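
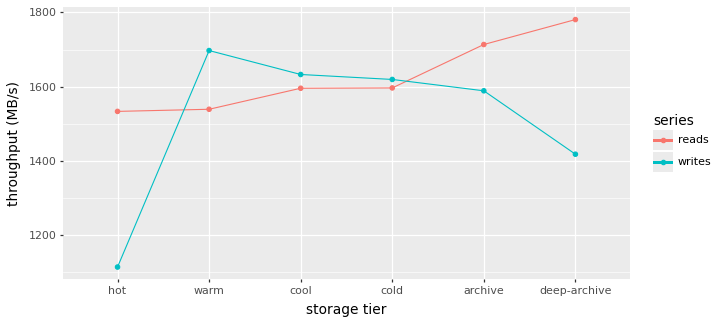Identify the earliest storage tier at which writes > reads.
warm

hot: writes ≈ 1100 vs reads ≈ 1500 (not yet); warm: writes ≈ 1700 vs reads ≈ 1500 (first crossover).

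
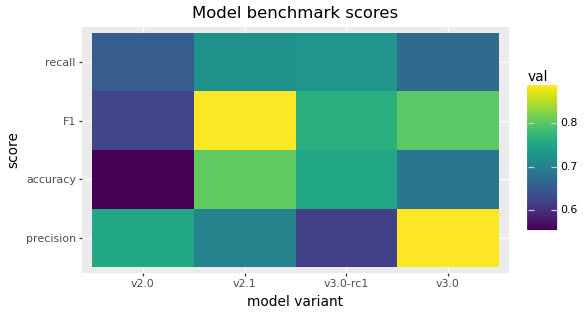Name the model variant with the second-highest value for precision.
v2.0

Top 3 for precision: v3.0 ≈ 0.90, v2.0 ≈ 0.75, v2.1 ≈ 0.70.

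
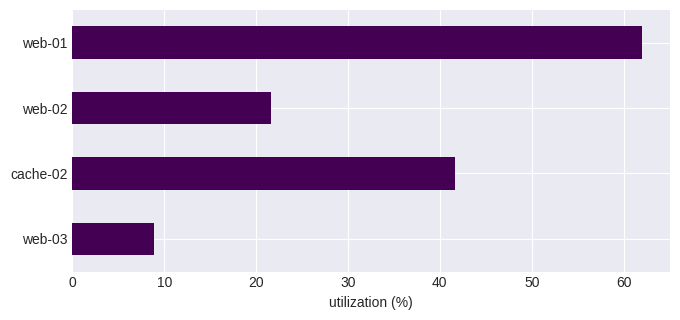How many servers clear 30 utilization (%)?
Above 30: cache-02, web-01.

2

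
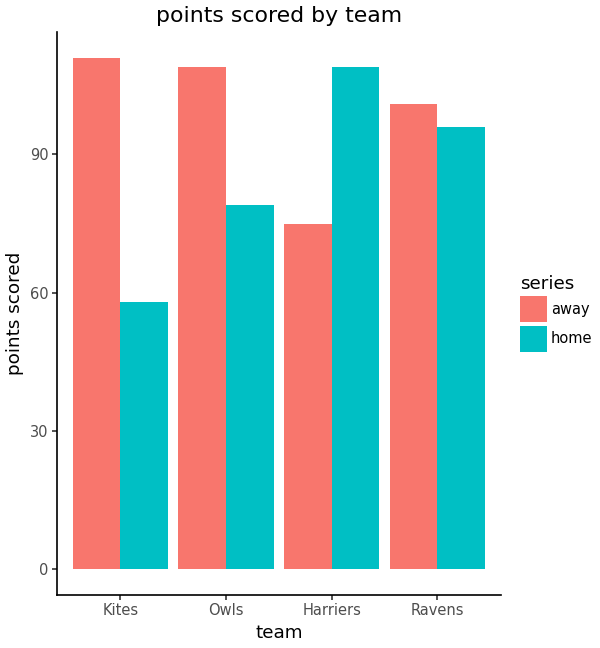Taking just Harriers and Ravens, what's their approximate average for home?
≈ 105

(110 + 100) / 2 ≈ 105.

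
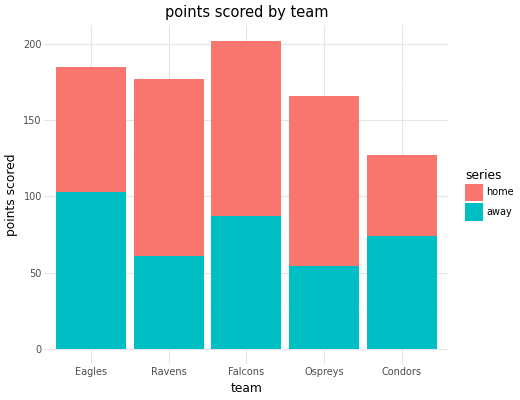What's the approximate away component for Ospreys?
≈ 60

away top ≈ 60, bottom ≈ 0; segment ≈ 60.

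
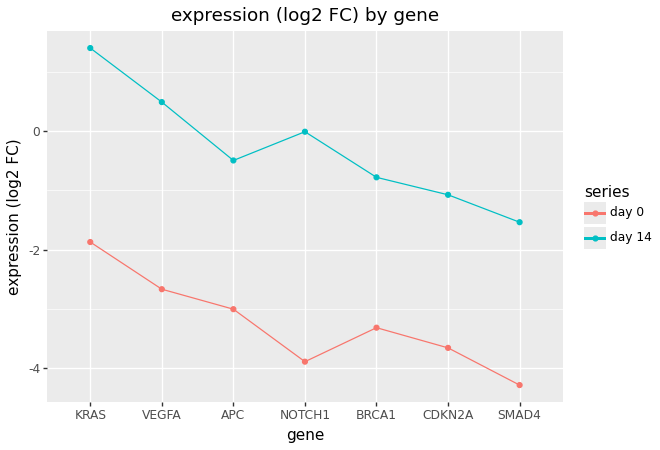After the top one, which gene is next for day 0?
Top 3 for day 0: KRAS ≈ -2.0, VEGFA ≈ -2.5, APC ≈ -3.0.

VEGFA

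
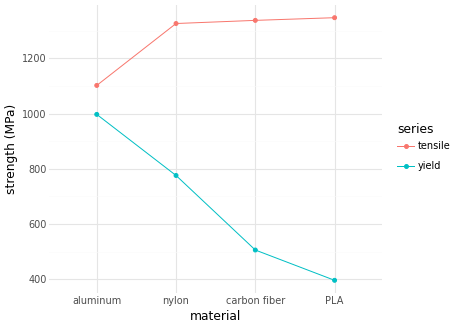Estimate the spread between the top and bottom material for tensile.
Max PLA ≈ 1300, min aluminum ≈ 1100; range ≈ 200.

≈ 200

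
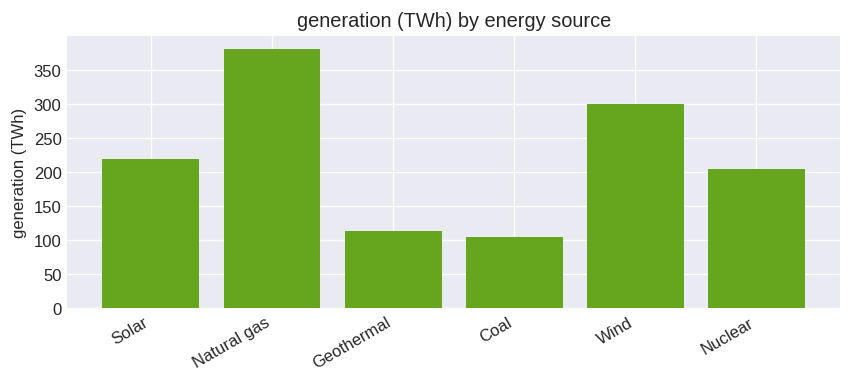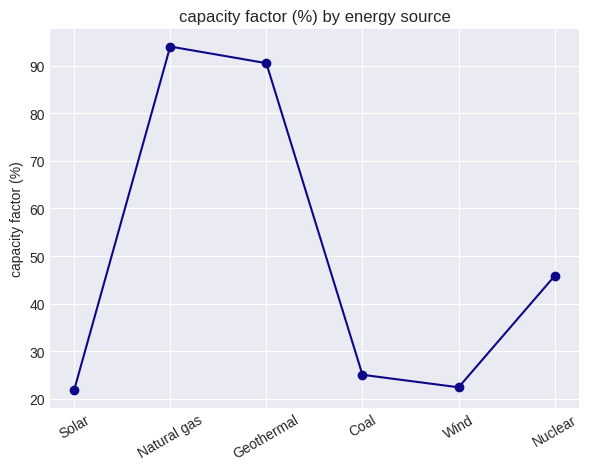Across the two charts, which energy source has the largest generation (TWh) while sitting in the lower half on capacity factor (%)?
Chart 2 median capacity factor (%) ≈ 40; below-median energy sources: Solar, Coal, Wind. Among those, Wind has the highest generation (TWh) (≈ 300).

Wind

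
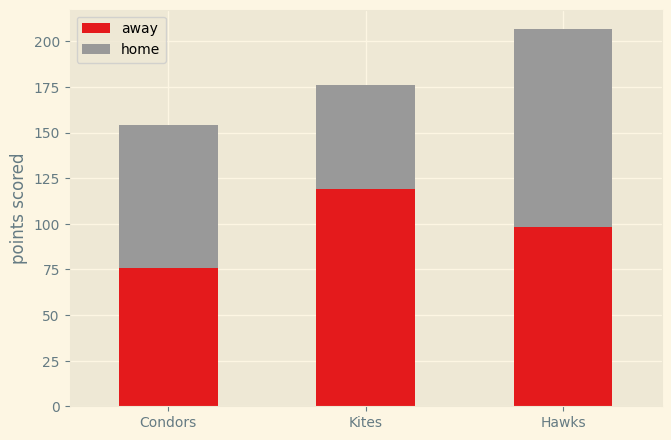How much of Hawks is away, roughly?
away top ≈ 100, bottom ≈ 0; segment ≈ 100.

≈ 100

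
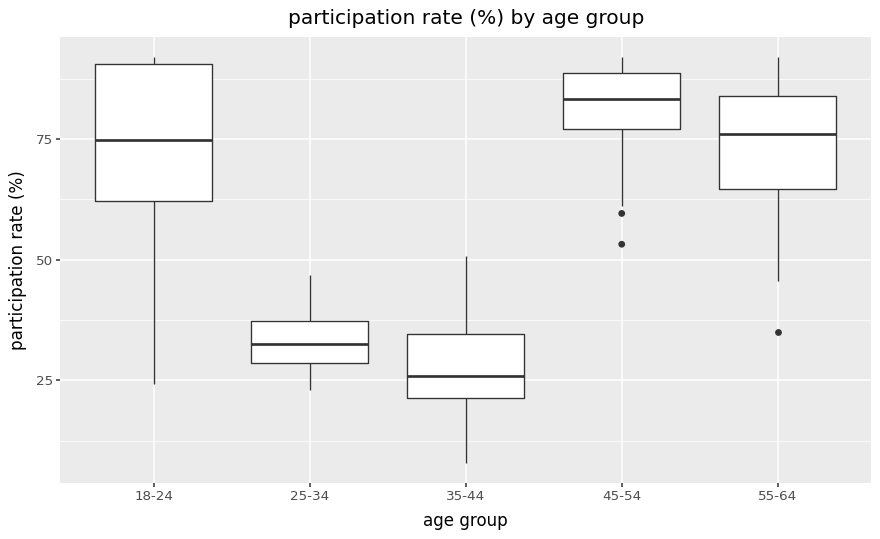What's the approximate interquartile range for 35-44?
Q3 ≈ 35, Q1 ≈ 20; IQR ≈ 15.

≈ 15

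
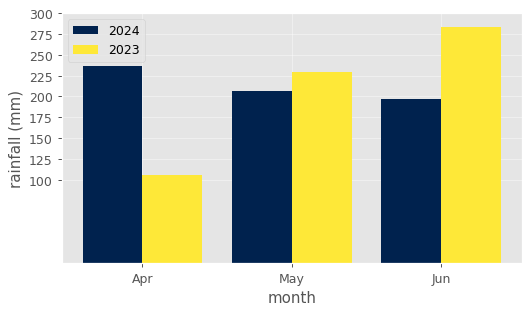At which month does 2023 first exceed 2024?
May

Apr: 2023 ≈ 100 vs 2024 ≈ 225 (not yet); May: 2023 ≈ 225 vs 2024 ≈ 200 (first crossover).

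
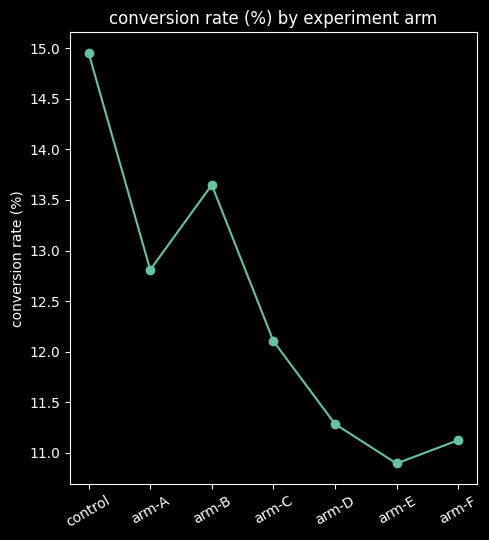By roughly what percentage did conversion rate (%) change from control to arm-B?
control ≈ 15.0, arm-B ≈ 13.5; (13.5 − 15.0) / 15.0 ≈ -10%.

≈ -10%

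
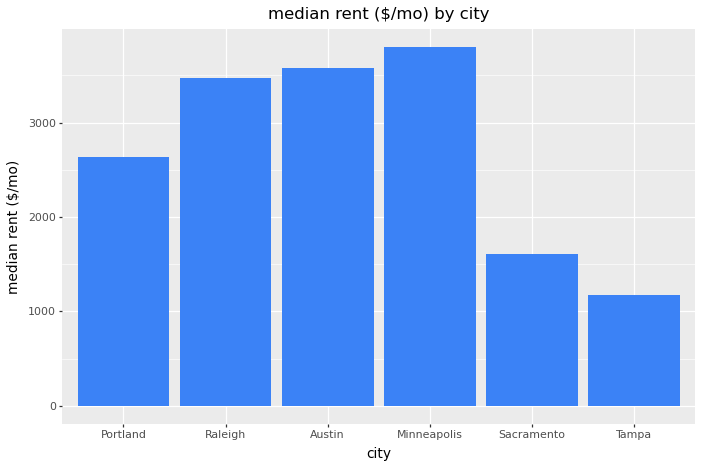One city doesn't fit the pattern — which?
Tampa ≈ 1000; the rest sit between ≈ 1500 and ≈ 4000.

Tampa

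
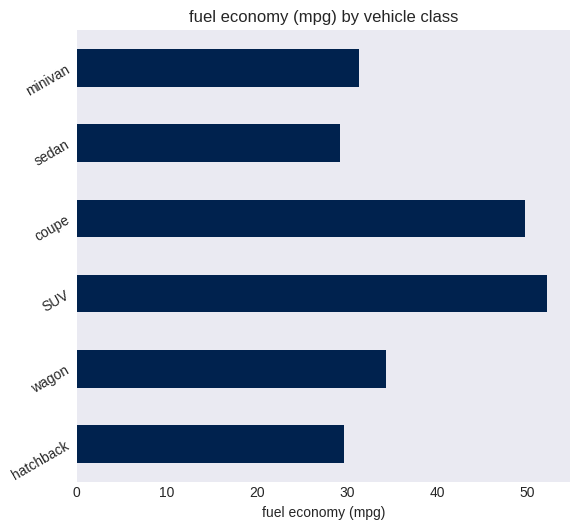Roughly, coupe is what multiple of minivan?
≈ 1.67×

coupe ≈ 50, minivan ≈ 30; 50/30 ≈ 1.67.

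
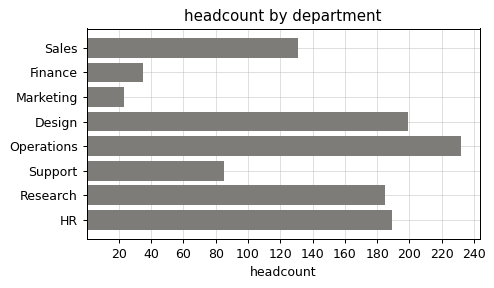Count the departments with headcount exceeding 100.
5

Above 100: Sales, Design, Operations, Research, HR.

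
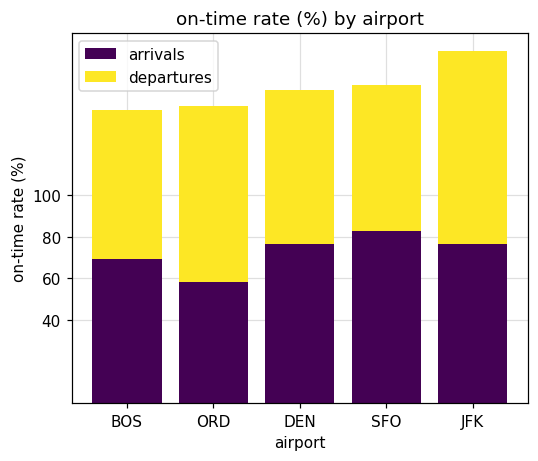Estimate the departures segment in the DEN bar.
departures top ≈ 160, bottom ≈ 80; segment ≈ 80.

≈ 80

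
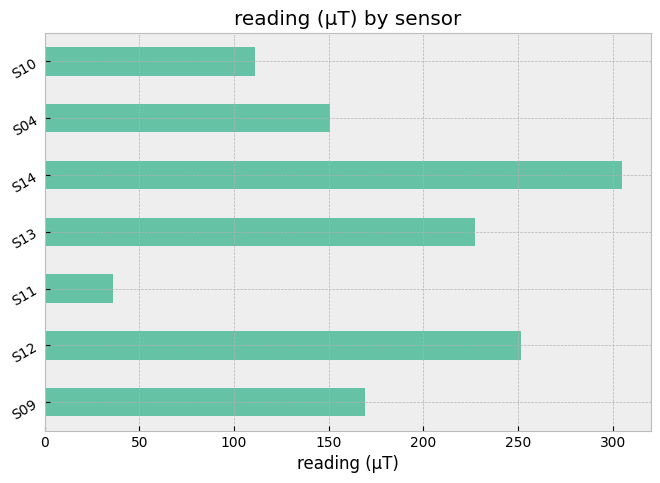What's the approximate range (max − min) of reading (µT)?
≈ 250

Max S14 ≈ 300, min S11 ≈ 50; range ≈ 250.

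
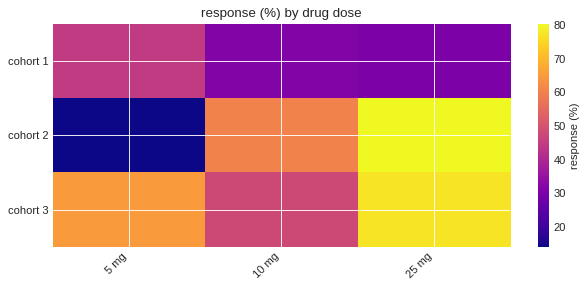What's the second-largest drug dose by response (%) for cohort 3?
Top 3 for cohort 3: 25 mg ≈ 80, 5 mg ≈ 70, 10 mg ≈ 50.

5 mg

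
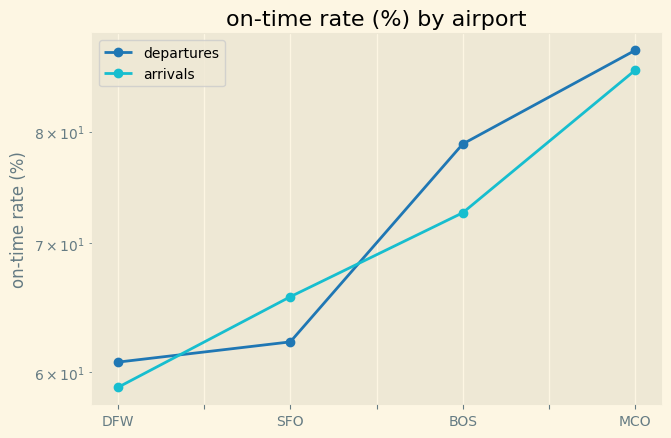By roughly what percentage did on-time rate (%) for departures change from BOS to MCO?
≈ +12.5%

BOS ≈ 80, MCO ≈ 90; (90 − 80) / 80 ≈ +12.5%.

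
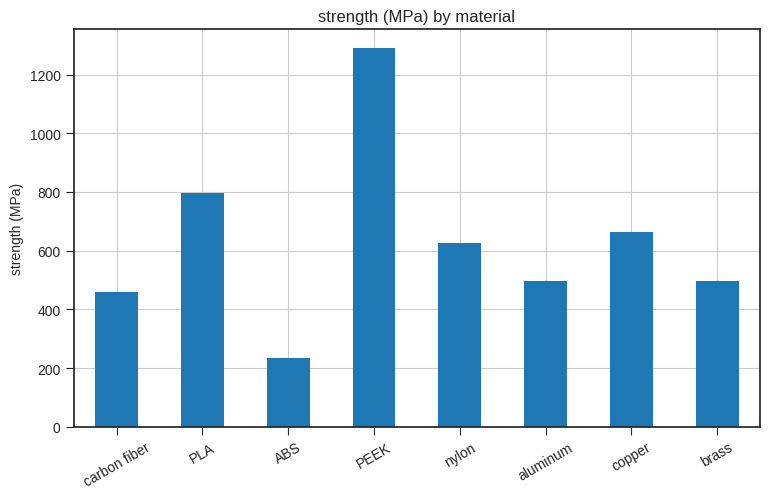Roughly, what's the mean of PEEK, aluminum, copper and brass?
(1200 + 400 + 600 + 400) / 4 ≈ 650.

≈ 650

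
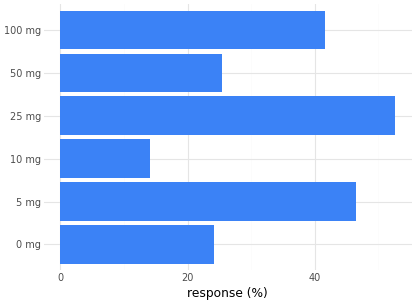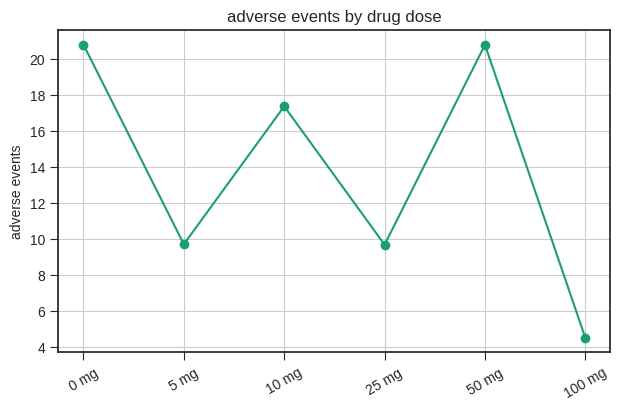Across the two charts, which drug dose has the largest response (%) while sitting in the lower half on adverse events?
Chart 2 median adverse events ≈ 14; below-median drug doses: 5 mg, 25 mg, 100 mg. Among those, 25 mg has the highest response (%) (≈ 55).

25 mg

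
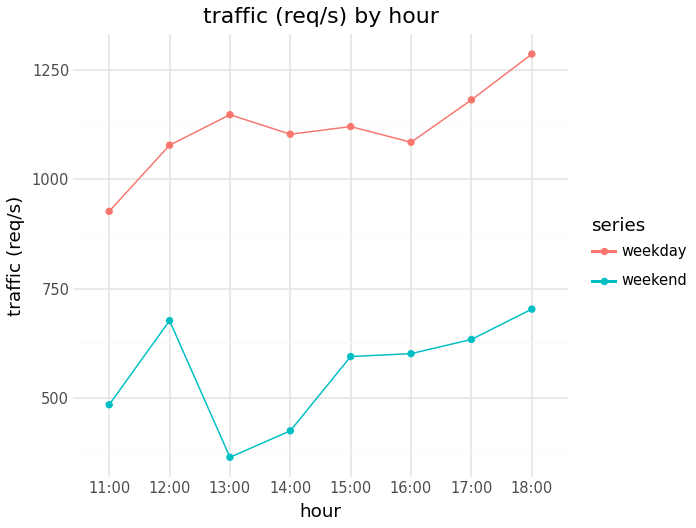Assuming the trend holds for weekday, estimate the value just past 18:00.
≈ 1400

Last three: 1100, 1200, 1300 → slope ≈ 100/step → next ≈ 1400.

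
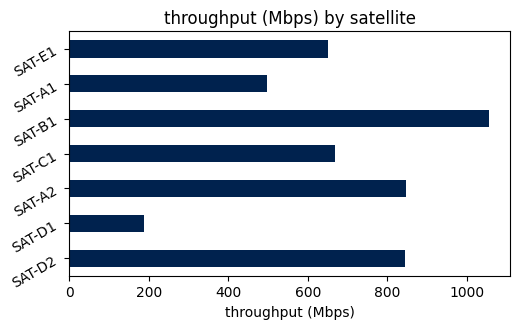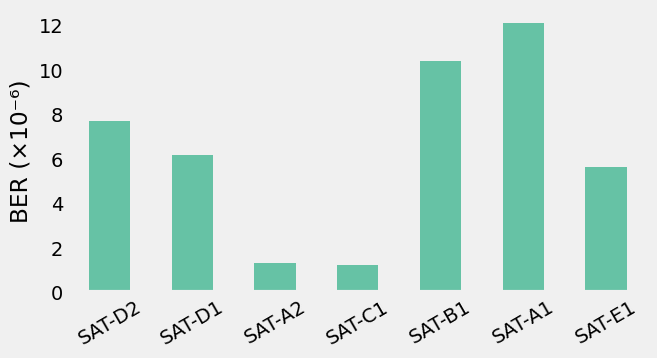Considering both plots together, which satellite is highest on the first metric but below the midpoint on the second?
Chart 2 median BER (×10⁻⁶) ≈ 6; below-median satellites: SAT-A2, SAT-C1, SAT-E1. Among those, SAT-A2 has the highest throughput (Mbps) (≈ 800).

SAT-A2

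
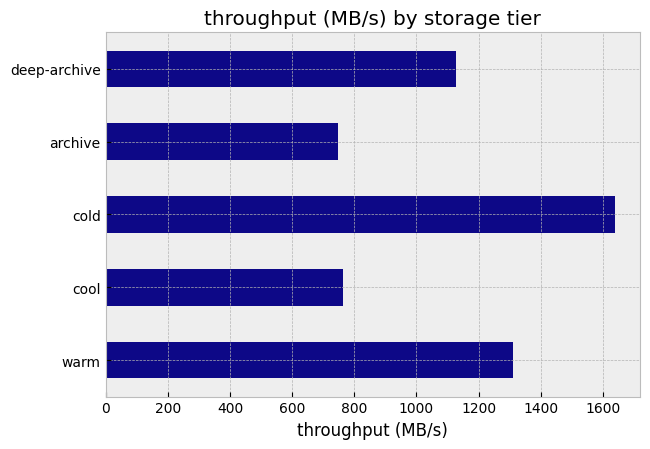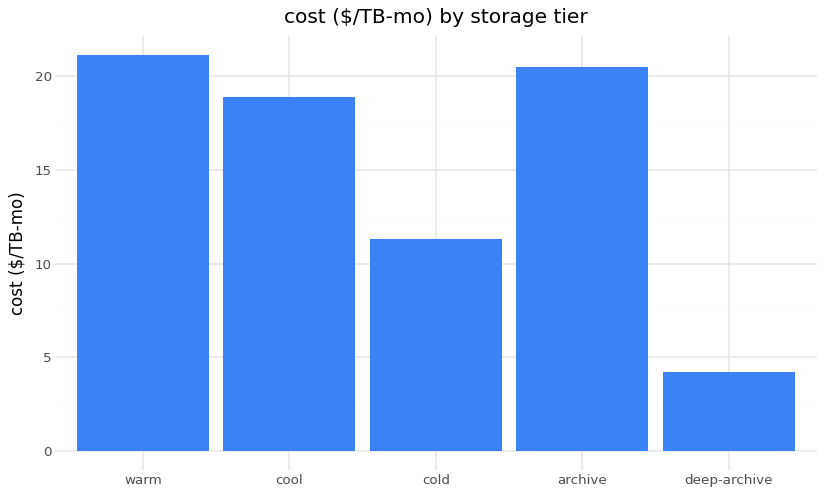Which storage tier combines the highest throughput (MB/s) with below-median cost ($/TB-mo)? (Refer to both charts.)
Chart 2 median cost ($/TB-mo) ≈ 18; below-median storage tiers: cold, deep-archive. Among those, cold has the highest throughput (MB/s) (≈ 1600).

cold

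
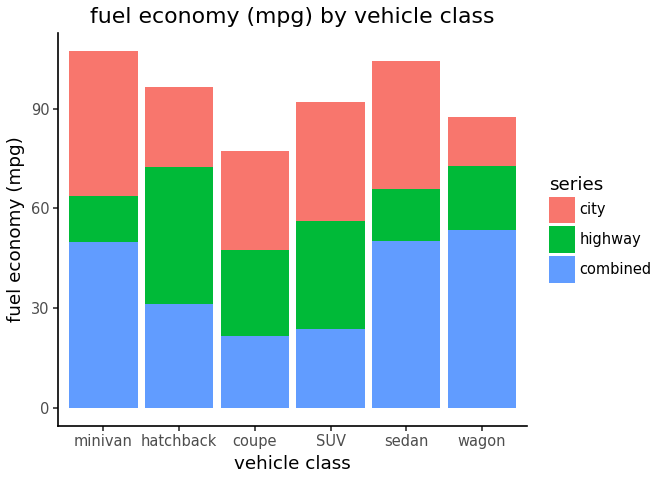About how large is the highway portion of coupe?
≈ 30

highway top ≈ 50, bottom ≈ 20; segment ≈ 30.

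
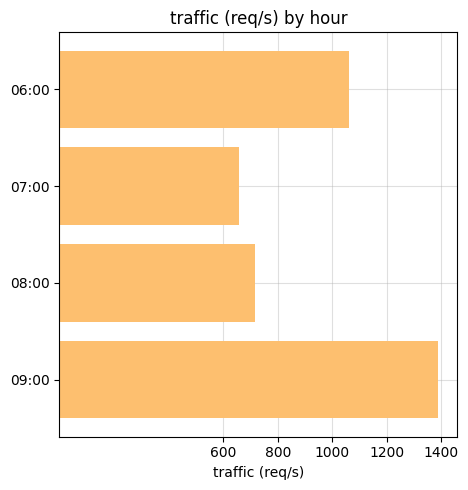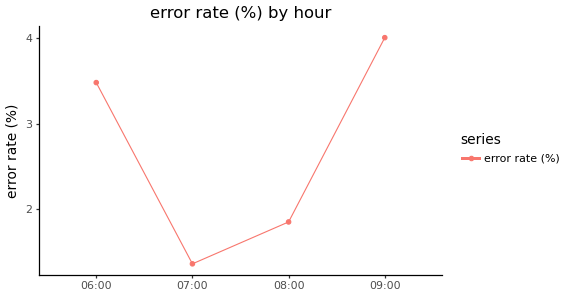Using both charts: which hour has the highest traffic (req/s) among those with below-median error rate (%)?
08:00

Chart 2 median error rate (%) ≈ 2.5; below-median hours: 07:00, 08:00. Among those, 08:00 has the highest traffic (req/s) (≈ 800).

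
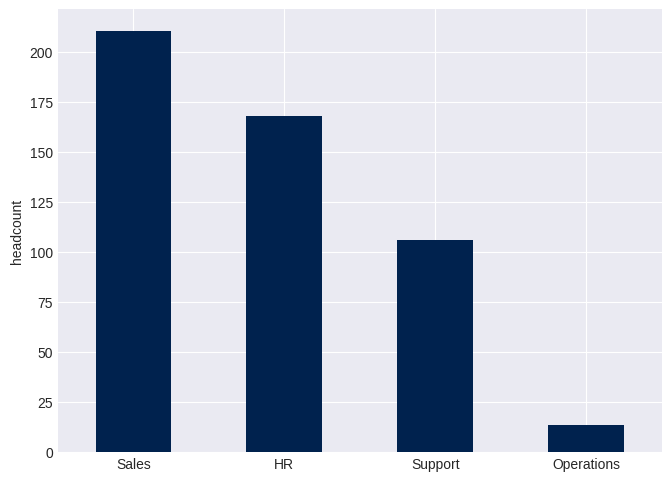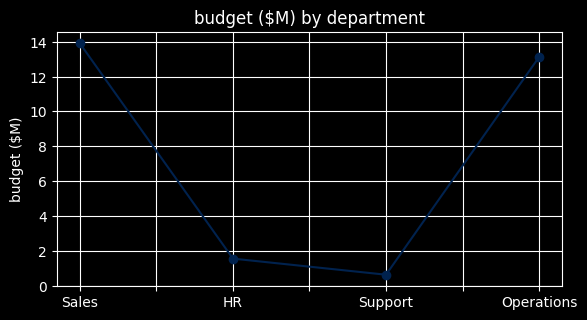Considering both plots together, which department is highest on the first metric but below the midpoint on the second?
Chart 2 median budget ($M) ≈ 8; below-median departments: HR, Support. Among those, HR has the highest headcount (≈ 160).

HR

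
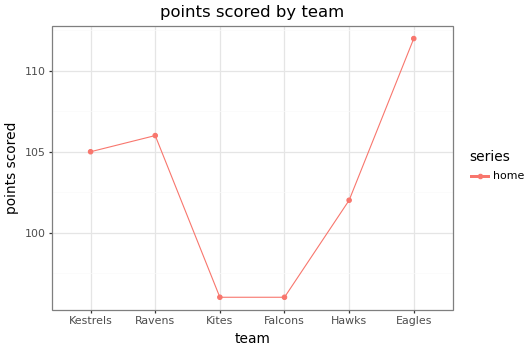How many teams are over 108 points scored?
Above 108: Eagles.

1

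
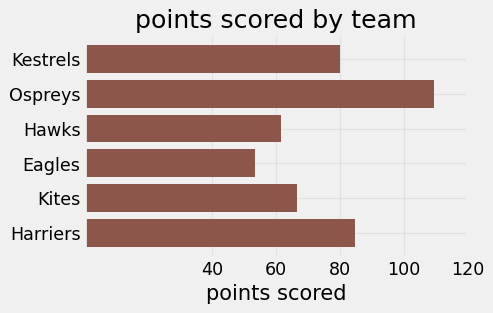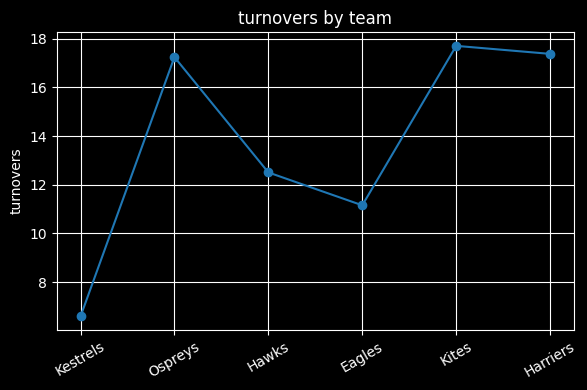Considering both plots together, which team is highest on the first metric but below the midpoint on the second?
Kestrels

Chart 2 median turnovers ≈ 14; below-median teams: Kestrels, Hawks, Eagles. Among those, Kestrels has the highest points scored (≈ 80).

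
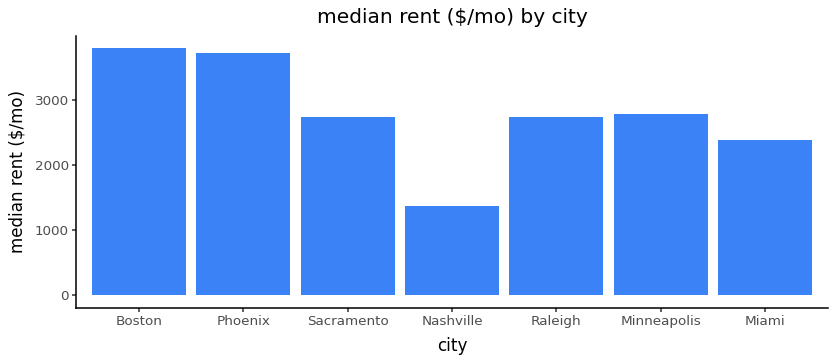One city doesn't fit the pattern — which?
Nashville ≈ 1500; the rest sit between ≈ 2500 and ≈ 4000.

Nashville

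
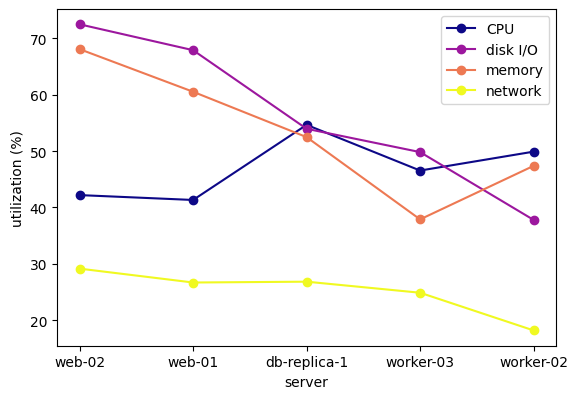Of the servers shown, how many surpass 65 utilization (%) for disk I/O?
Above 65: web-02, web-01.

2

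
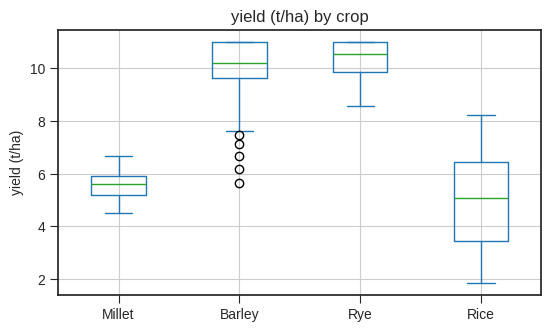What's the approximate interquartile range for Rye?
≈ 1.0

Q3 ≈ 11.0, Q1 ≈ 10.0; IQR ≈ 1.0.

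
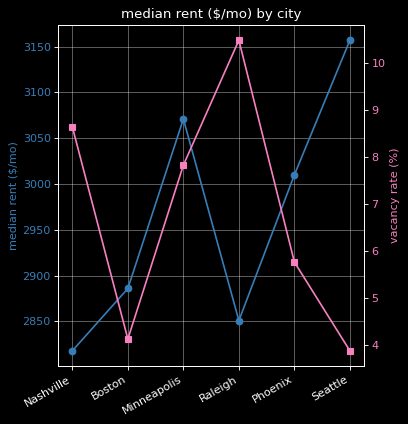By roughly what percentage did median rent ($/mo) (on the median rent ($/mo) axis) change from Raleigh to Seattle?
≈ +10.5%

Raleigh ≈ 2850, Seattle ≈ 3150; (3150 − 2850) / 2850 ≈ +10.5%.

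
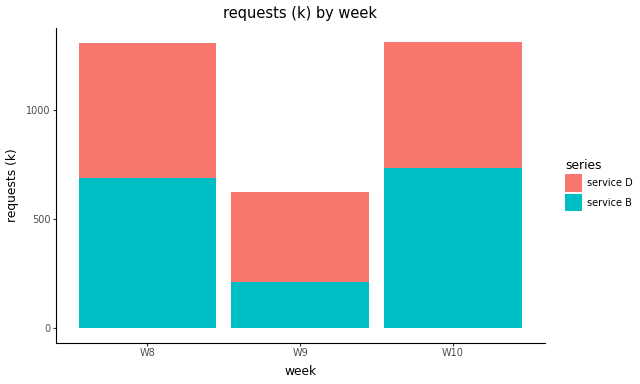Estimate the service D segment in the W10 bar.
≈ 600

service D top ≈ 1400, bottom ≈ 800; segment ≈ 600.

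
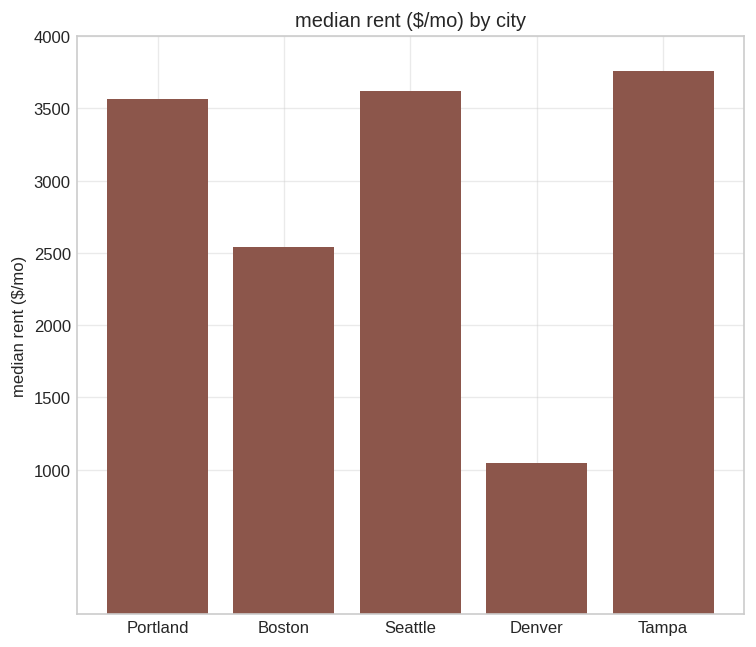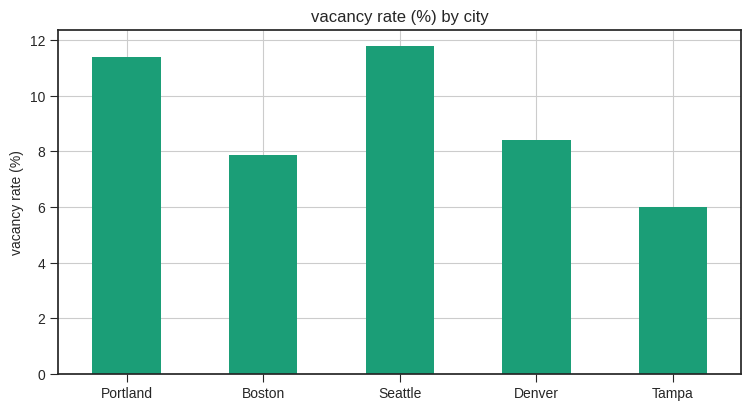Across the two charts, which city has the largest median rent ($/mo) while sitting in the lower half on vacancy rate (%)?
Chart 2 median vacancy rate (%) ≈ 8; below-median cities: Boston, Tampa. Among those, Tampa has the highest median rent ($/mo) (≈ 4000).

Tampa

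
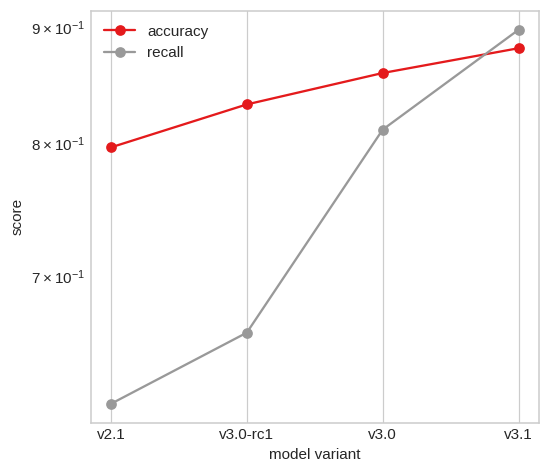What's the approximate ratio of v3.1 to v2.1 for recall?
≈ 1.5×

v3.1 ≈ 0.90, v2.1 ≈ 0.60; 0.90/0.60 ≈ 1.5.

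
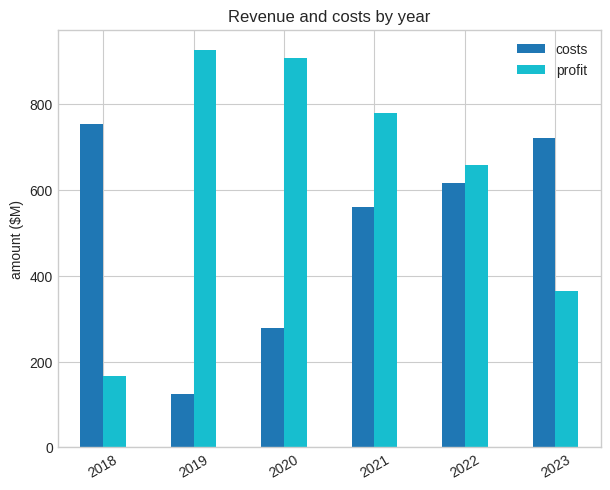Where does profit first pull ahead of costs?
2019

2018: profit ≈ 200 vs costs ≈ 800 (not yet); 2019: profit ≈ 900 vs costs ≈ 100 (first crossover).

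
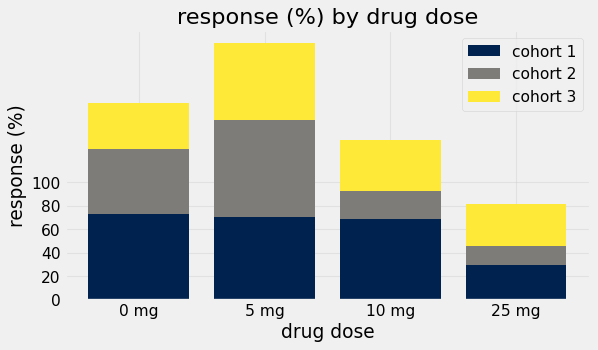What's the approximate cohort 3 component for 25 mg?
≈ 40

cohort 3 top ≈ 80, bottom ≈ 40; segment ≈ 40.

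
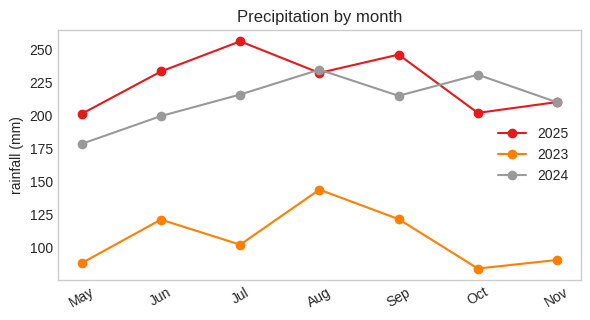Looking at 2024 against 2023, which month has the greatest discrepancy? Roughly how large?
Oct: 2024 ≈ 240, 2023 ≈ 80 → gap ≈ 160. Next-largest (Nov) is only ≈ 100.

Oct, ≈ 160 mm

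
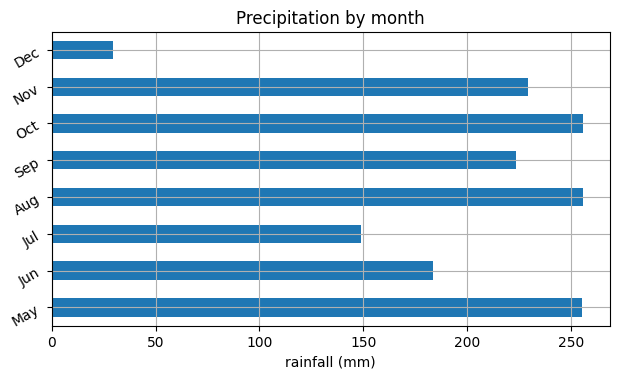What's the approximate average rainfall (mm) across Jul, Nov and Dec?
(150 + 225 + 25) / 3 ≈ 133.

≈ 133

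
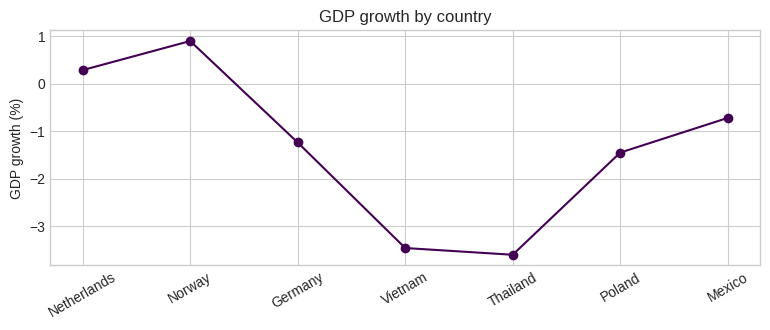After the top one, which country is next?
Netherlands

Top 3: Norway ≈ 1.0, Netherlands ≈ 0.5, Mexico ≈ -0.5.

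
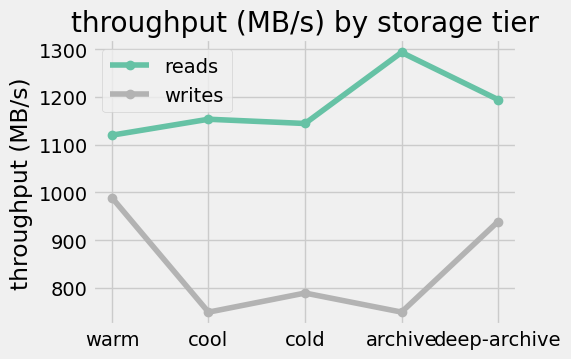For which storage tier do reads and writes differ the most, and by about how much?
archive: reads ≈ 1300, writes ≈ 750 → gap ≈ 550. Next-largest (cool) is only ≈ 400.

archive, ≈ 550 MB/s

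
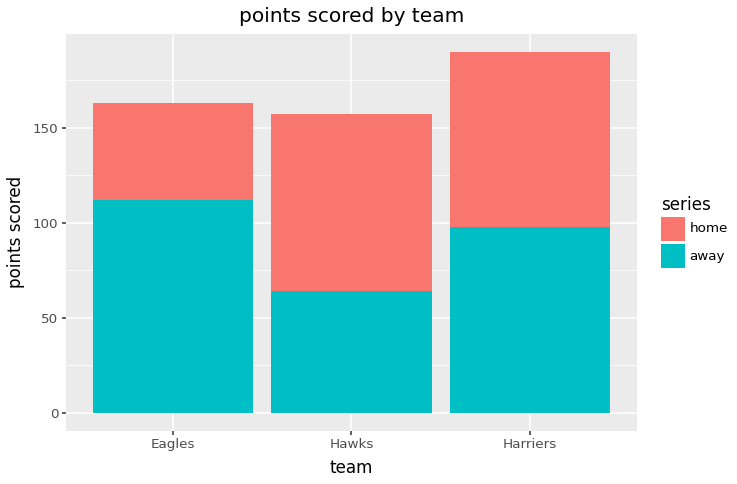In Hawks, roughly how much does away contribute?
≈ 60

away top ≈ 60, bottom ≈ 0; segment ≈ 60.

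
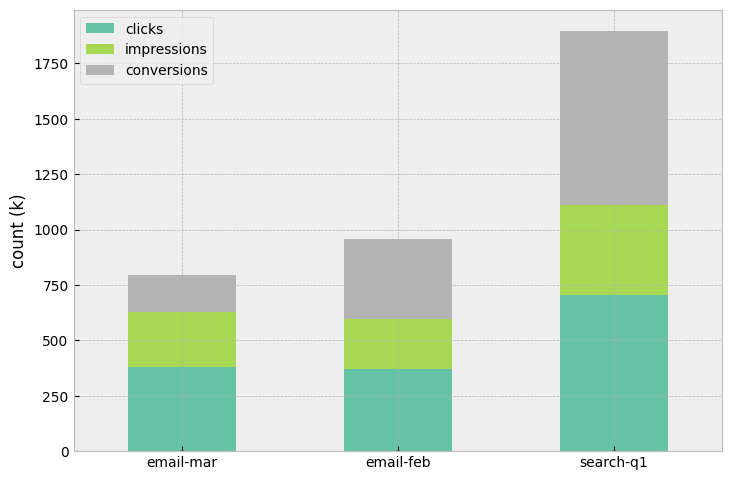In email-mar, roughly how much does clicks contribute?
clicks top ≈ 400, bottom ≈ 0; segment ≈ 400.

≈ 400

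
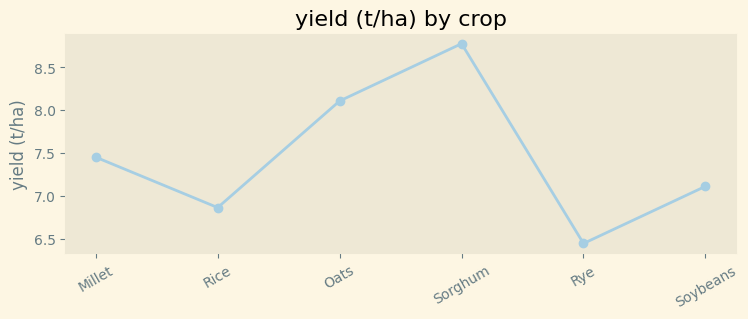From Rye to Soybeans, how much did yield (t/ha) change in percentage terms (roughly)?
≈ +12.5%

Rye ≈ 6.4, Soybeans ≈ 7.2; (7.2 − 6.4) / 6.4 ≈ +12.5%.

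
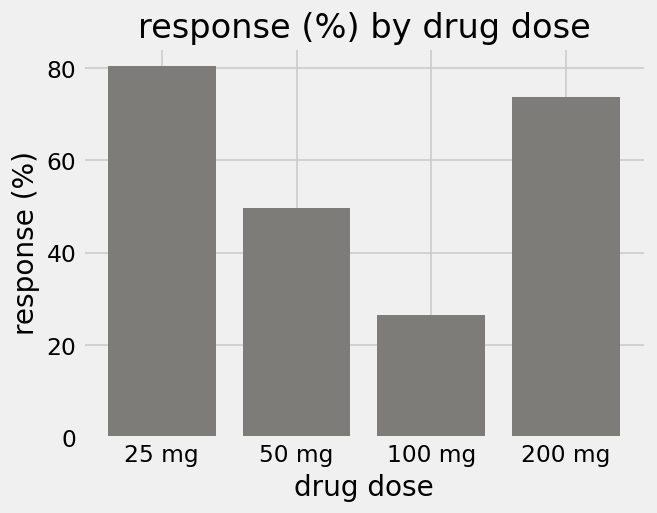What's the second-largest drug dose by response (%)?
Top 3: 25 mg ≈ 80, 200 mg ≈ 70, 50 mg ≈ 50.

200 mg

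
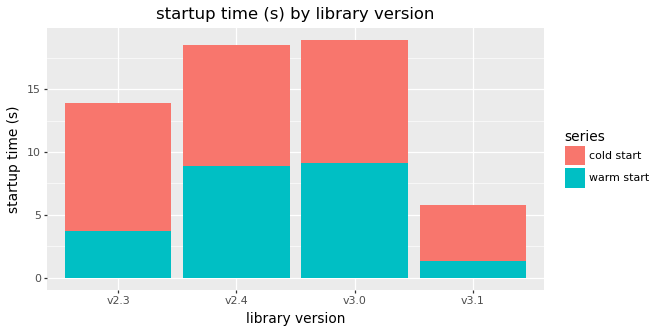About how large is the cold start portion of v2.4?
cold start top ≈ 18, bottom ≈ 8; segment ≈ 10.

≈ 10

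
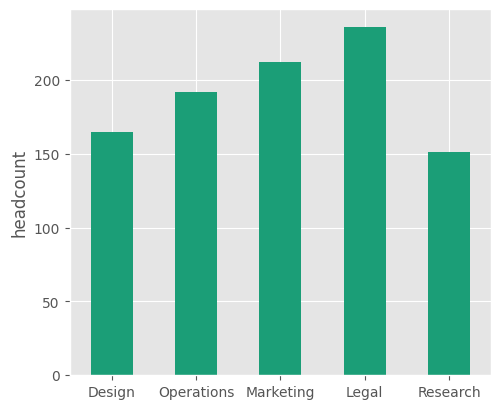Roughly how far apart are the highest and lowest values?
Max Legal ≈ 240, min Research ≈ 160; range ≈ 80.

≈ 80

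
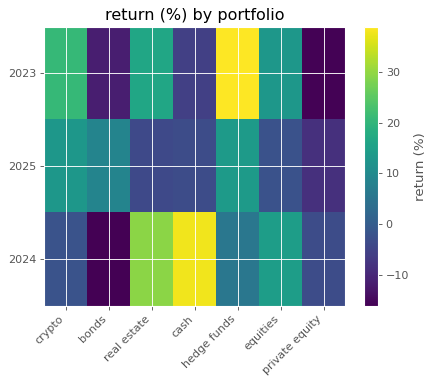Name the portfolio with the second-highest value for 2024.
Top 3 for 2024: cash ≈ 40, real estate ≈ 30, equities ≈ 15.

real estate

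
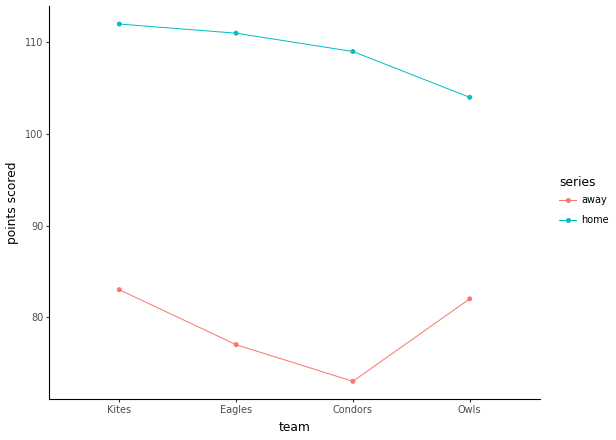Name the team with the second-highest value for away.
Top 3 for away: Kites ≈ 85, Owls ≈ 80, Eagles ≈ 75.

Owls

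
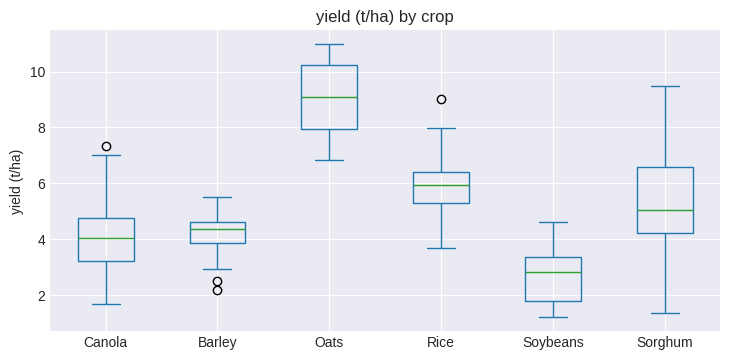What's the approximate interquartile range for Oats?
Q3 ≈ 10, Q1 ≈ 8; IQR ≈ 2.

≈ 2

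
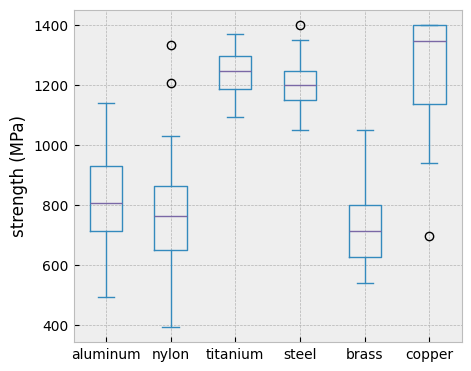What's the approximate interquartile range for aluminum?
≈ 250

Q3 ≈ 950, Q1 ≈ 700; IQR ≈ 250.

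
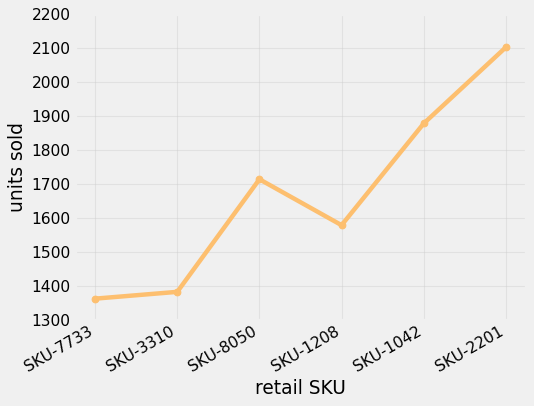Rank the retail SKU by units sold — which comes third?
Top 4: SKU-2201 ≈ 2100, SKU-1042 ≈ 1900, SKU-8050 ≈ 1700, SKU-1208 ≈ 1600.

SKU-8050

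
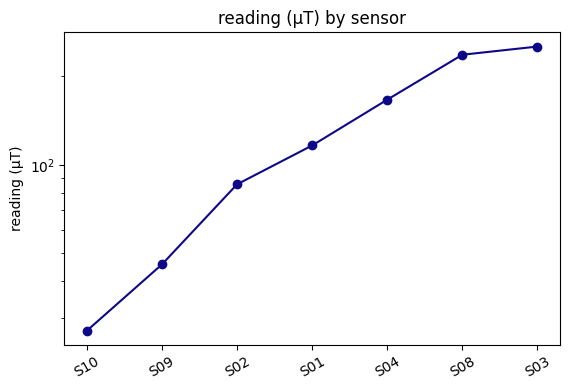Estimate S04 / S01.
≈ 1.33×

S04 ≈ 160, S01 ≈ 120; 160/120 ≈ 1.33.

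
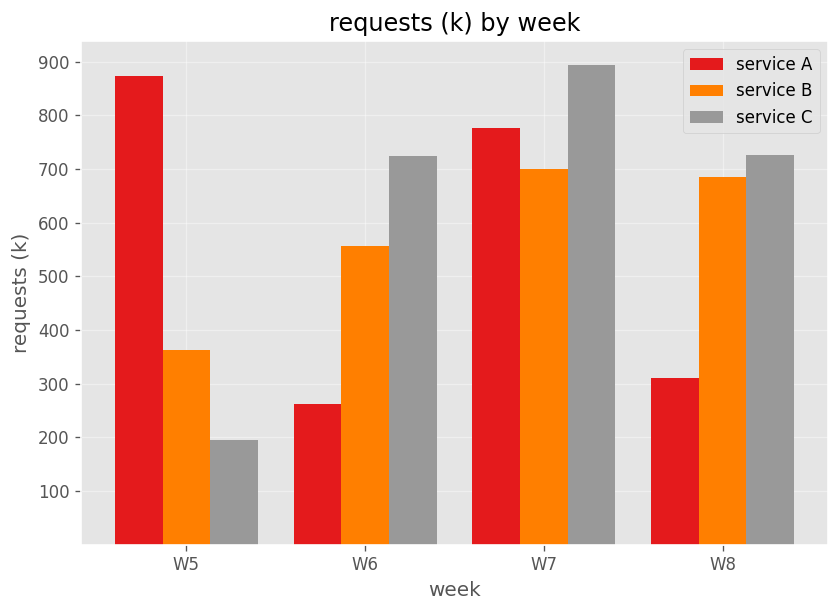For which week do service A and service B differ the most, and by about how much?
W5: service A ≈ 900, service B ≈ 400 → gap ≈ 500. Next-largest (W8) is only ≈ 400.

W5, ≈ 500 k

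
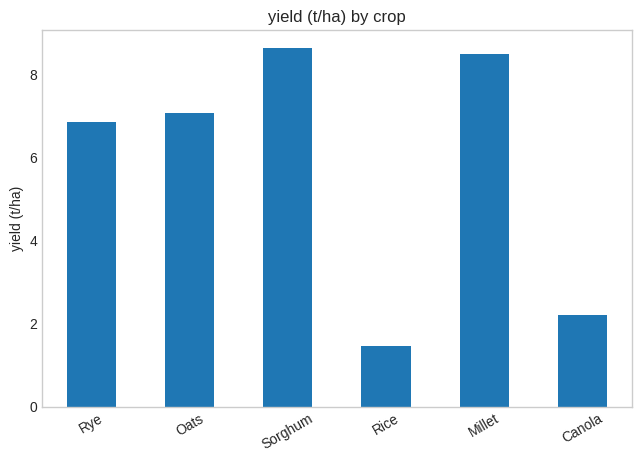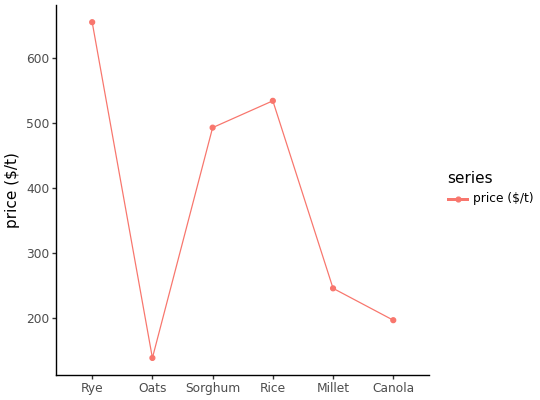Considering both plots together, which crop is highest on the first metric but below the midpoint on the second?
Chart 2 median price ($/t) ≈ 400; below-median crops: Oats, Millet, Canola. Among those, Millet has the highest yield (t/ha) (≈ 9).

Millet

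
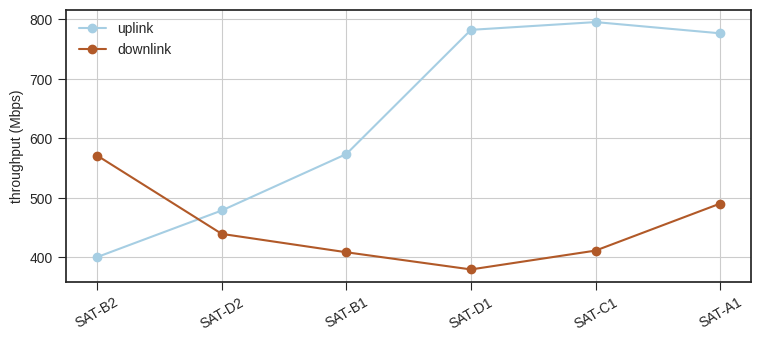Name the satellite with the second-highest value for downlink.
SAT-A1

Top 3 for downlink: SAT-B2 ≈ 550, SAT-A1 ≈ 500, SAT-D2 ≈ 450.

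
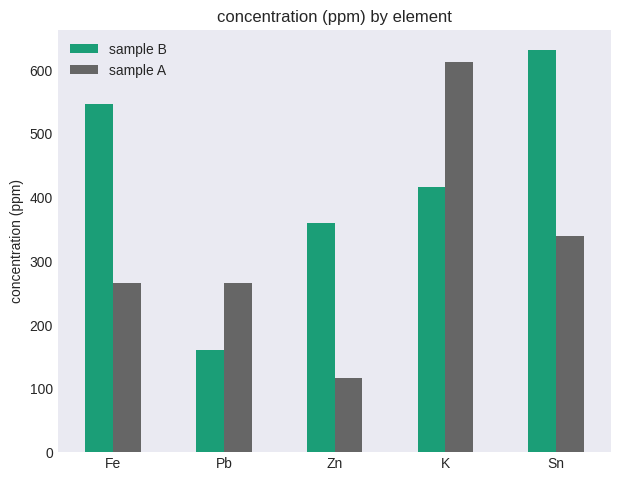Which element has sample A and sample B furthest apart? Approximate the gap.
Sn, ≈ 300 ppm

Sn: sample A ≈ 300, sample B ≈ 600 → gap ≈ 300. Next-largest (Fe) is only ≈ 200.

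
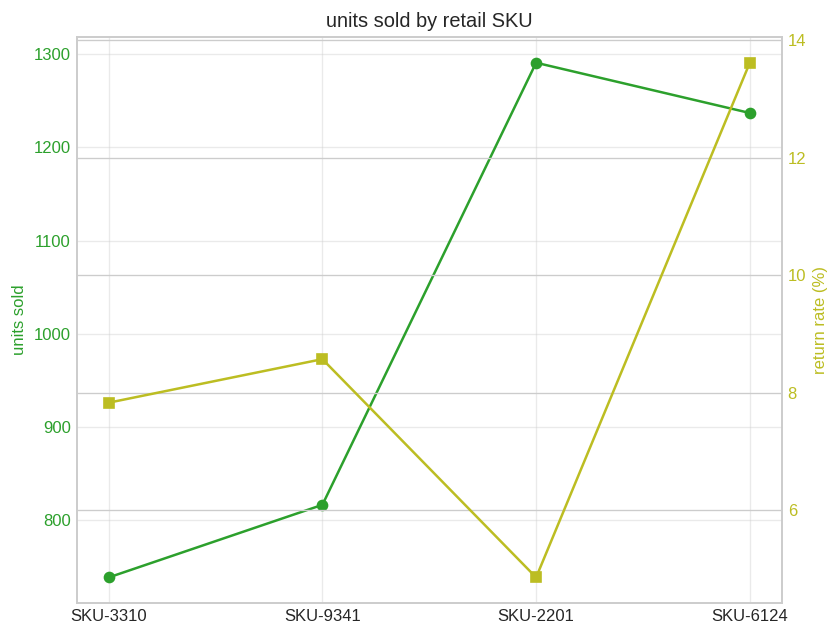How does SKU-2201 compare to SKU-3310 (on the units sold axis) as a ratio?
≈ 1.73×

SKU-2201 ≈ 1300, SKU-3310 ≈ 750; 1300/750 ≈ 1.73.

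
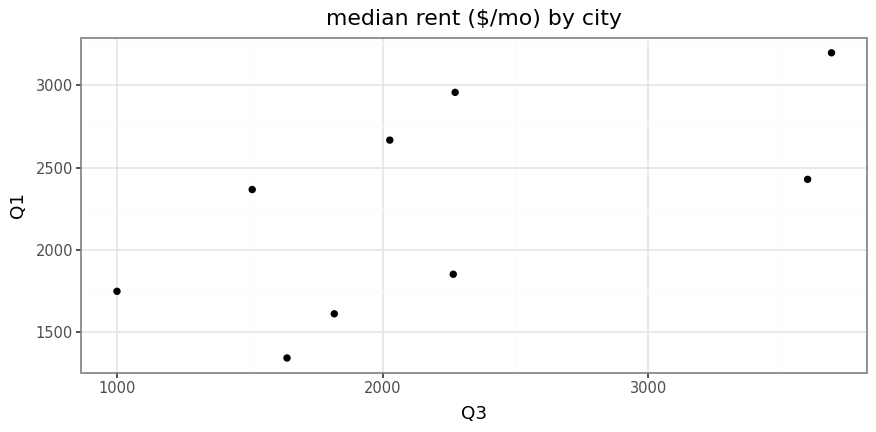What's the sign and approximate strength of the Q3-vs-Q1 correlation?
positive, moderate

Points are positively correlated; moderate (|r| ≈ 0.6).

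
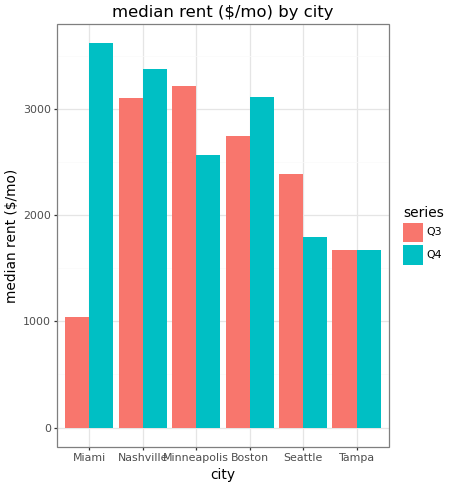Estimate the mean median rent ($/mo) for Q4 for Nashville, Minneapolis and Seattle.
≈ 2667

(3500 + 2500 + 2000) / 3 ≈ 2667.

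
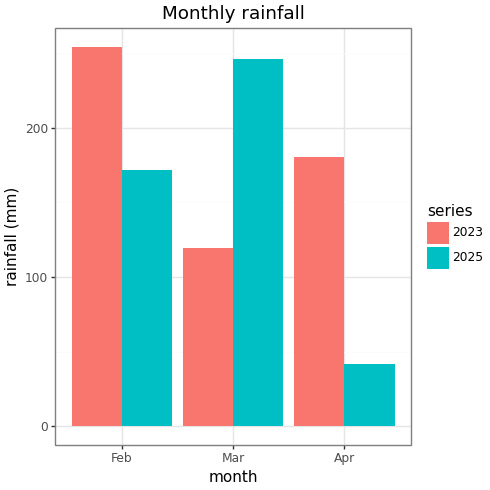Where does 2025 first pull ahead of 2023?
Feb: 2025 ≈ 175 vs 2023 ≈ 250 (not yet); Mar: 2025 ≈ 250 vs 2023 ≈ 125 (first crossover).

Mar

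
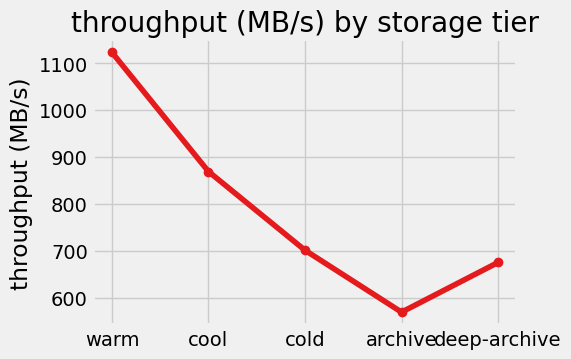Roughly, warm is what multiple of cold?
≈ 1.57×

warm ≈ 1100, cold ≈ 700; 1100/700 ≈ 1.57.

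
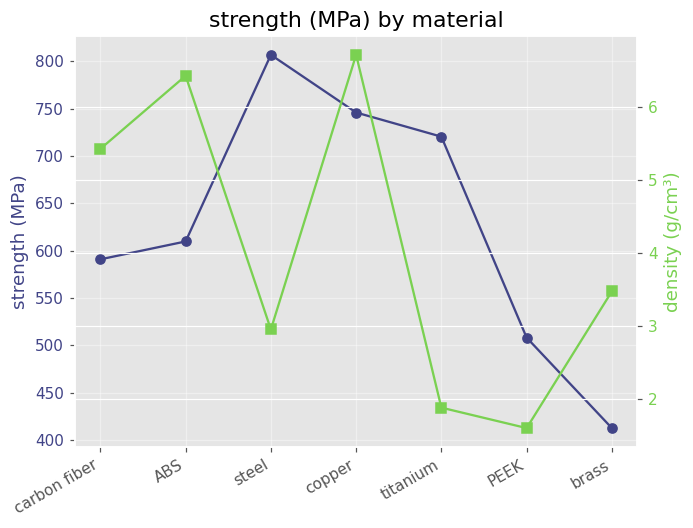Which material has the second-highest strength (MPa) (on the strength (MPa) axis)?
Top 3 (on the strength (MPa) axis): steel ≈ 800, copper ≈ 750, titanium ≈ 700.

copper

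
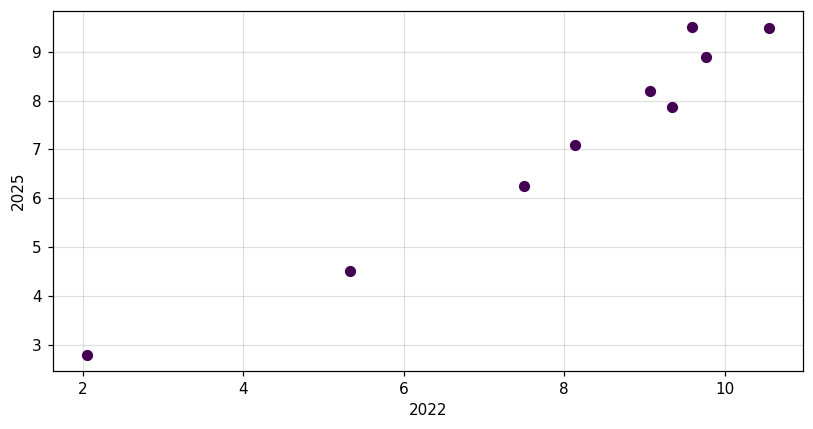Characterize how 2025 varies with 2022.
Points are positively correlated; strong (|r| ≈ 1.0).

positive, strong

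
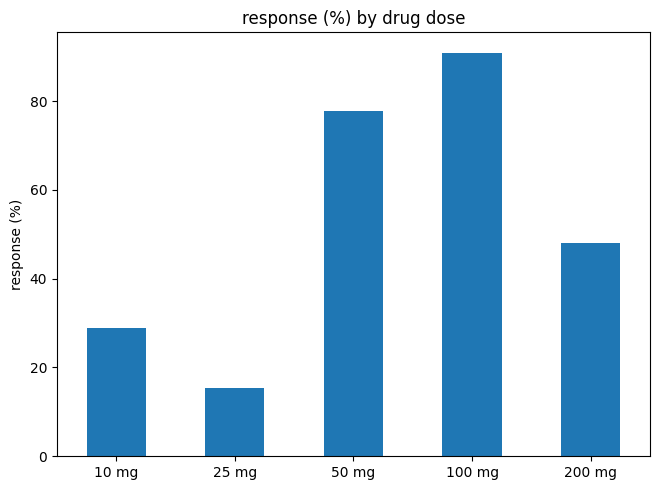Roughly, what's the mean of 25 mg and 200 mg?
(20 + 50) / 2 ≈ 35.

≈ 35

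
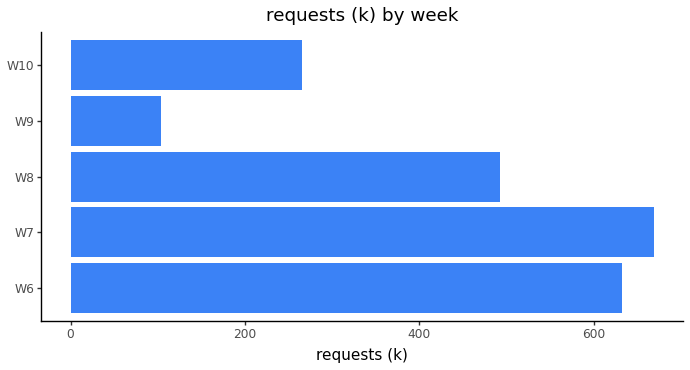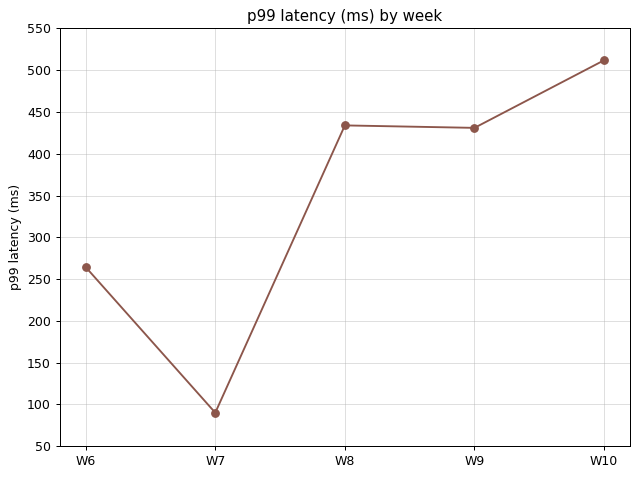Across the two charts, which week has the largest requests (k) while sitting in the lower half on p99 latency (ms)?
Chart 2 median p99 latency (ms) ≈ 450; below-median weeks: W6, W7. Among those, W7 has the highest requests (k) (≈ 700).

W7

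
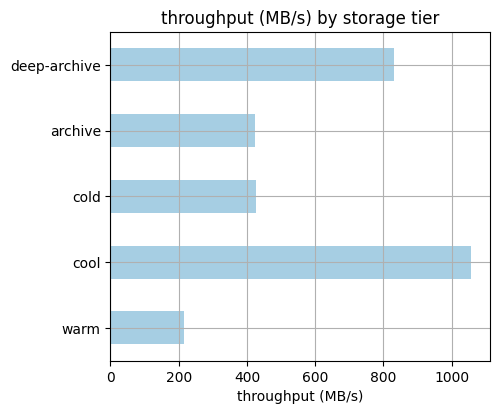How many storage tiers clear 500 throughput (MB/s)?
Above 500: cool, deep-archive.

2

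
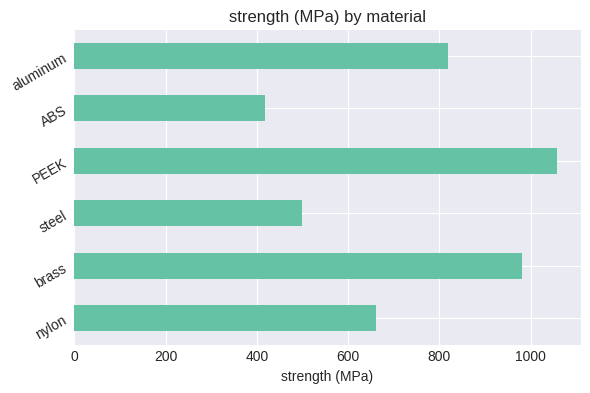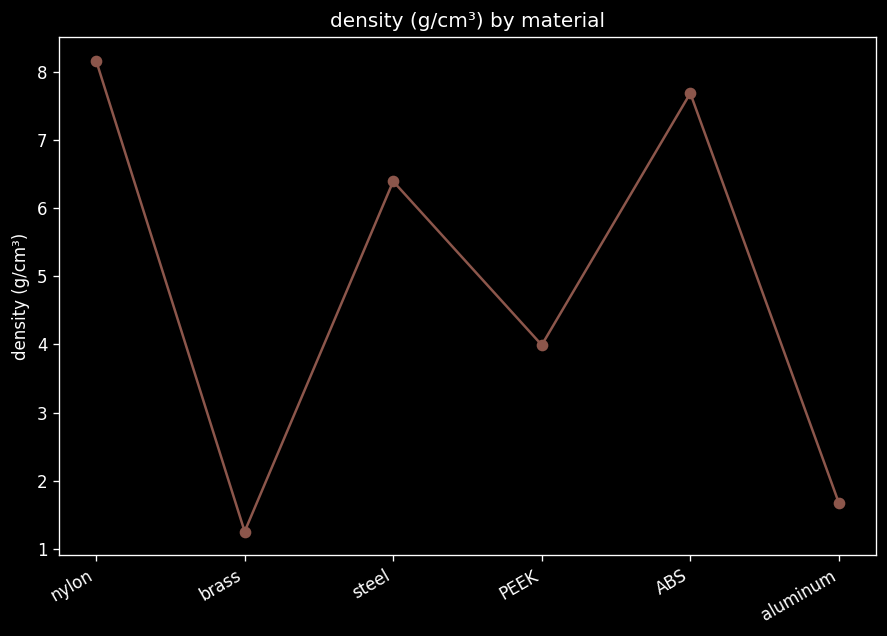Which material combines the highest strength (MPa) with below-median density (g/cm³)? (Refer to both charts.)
PEEK

Chart 2 median density (g/cm³) ≈ 5; below-median materials: brass, PEEK, aluminum. Among those, PEEK has the highest strength (MPa) (≈ 1100).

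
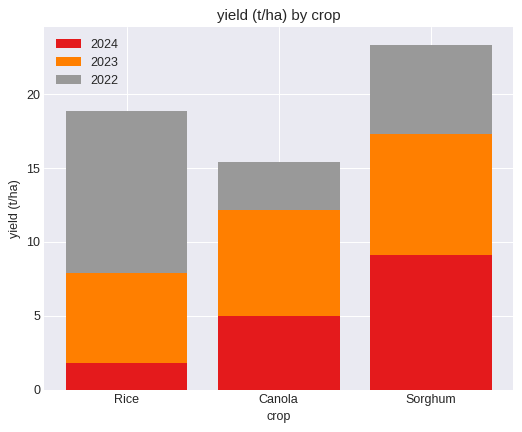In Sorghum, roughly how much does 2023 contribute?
2023 top ≈ 18, bottom ≈ 10; segment ≈ 8.

≈ 8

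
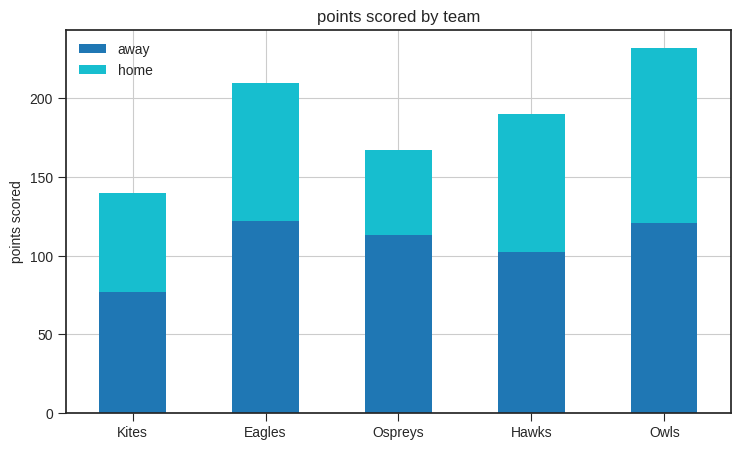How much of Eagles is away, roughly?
≈ 120

away top ≈ 120, bottom ≈ 0; segment ≈ 120.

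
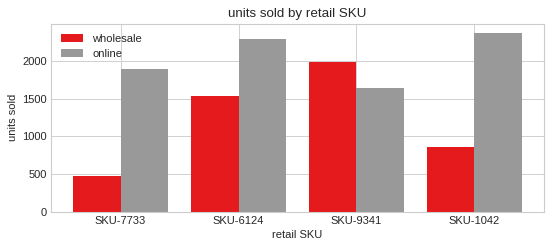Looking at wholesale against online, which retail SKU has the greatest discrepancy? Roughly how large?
SKU-1042: wholesale ≈ 800, online ≈ 2400 → gap ≈ 1600. Next-largest (SKU-7733) is only ≈ 1400.

SKU-1042, ≈ 1600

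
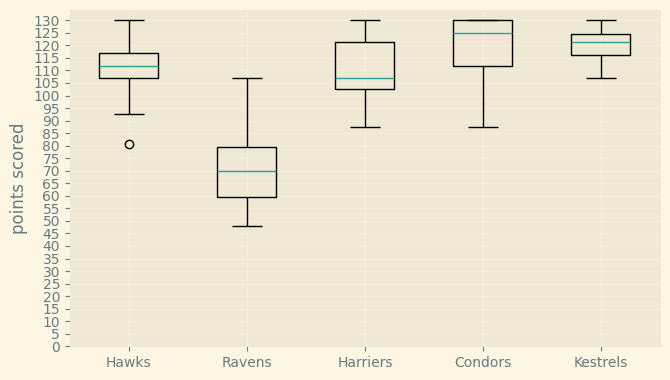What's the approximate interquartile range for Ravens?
Q3 ≈ 80, Q1 ≈ 60; IQR ≈ 20.

≈ 20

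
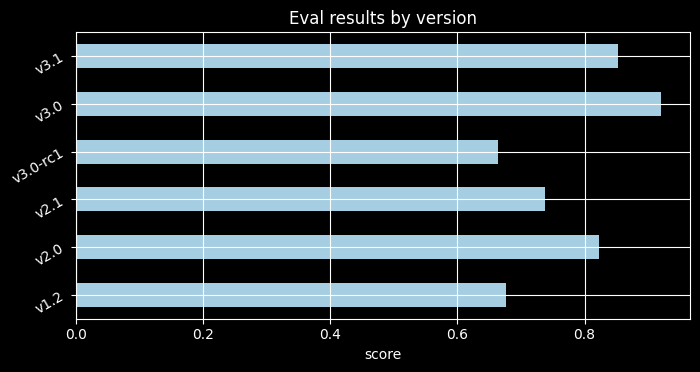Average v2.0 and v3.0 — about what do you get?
(0.8 + 0.9) / 2 ≈ 0.85.

≈ 0.85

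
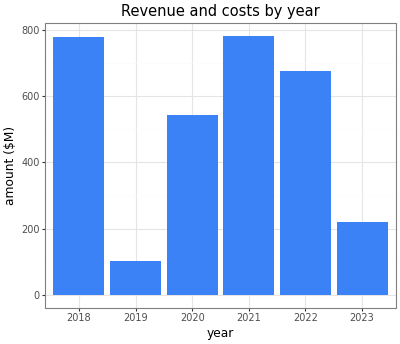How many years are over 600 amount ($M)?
3

Above 600: 2018, 2021, 2022.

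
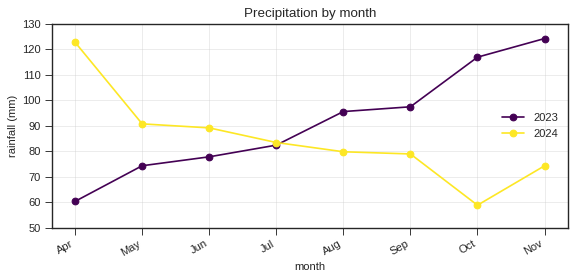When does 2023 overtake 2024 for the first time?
Jul: 2023 ≈ 80 vs 2024 ≈ 80 (not yet); Aug: 2023 ≈ 100 vs 2024 ≈ 80 (first crossover).

Aug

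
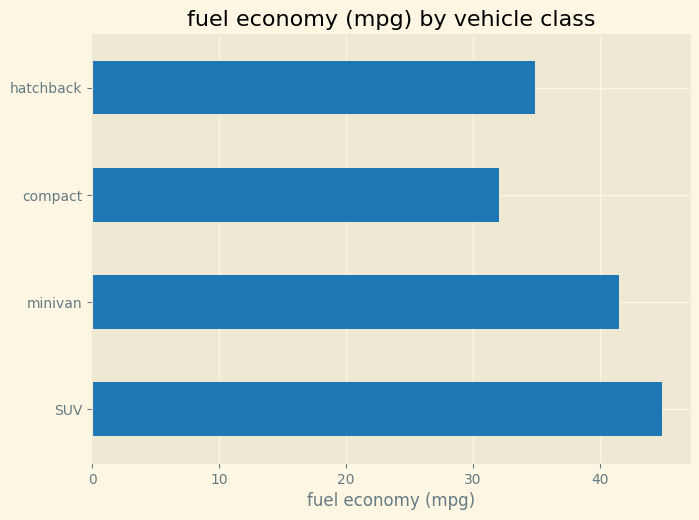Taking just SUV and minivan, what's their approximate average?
≈ 42

(45 + 40) / 2 ≈ 42.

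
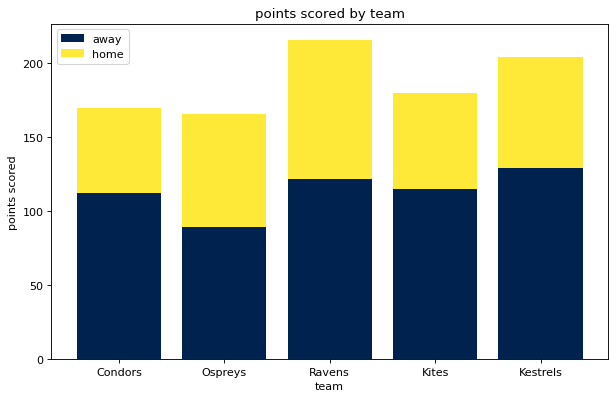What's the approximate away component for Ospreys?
away top ≈ 80, bottom ≈ 0; segment ≈ 80.

≈ 80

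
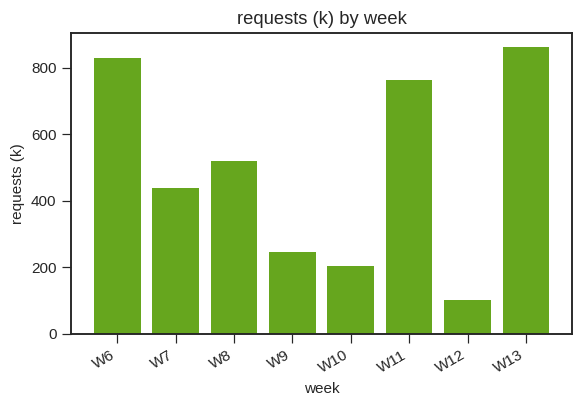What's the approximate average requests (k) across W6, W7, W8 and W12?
(800 + 400 + 500 + 100) / 4 ≈ 450.

≈ 450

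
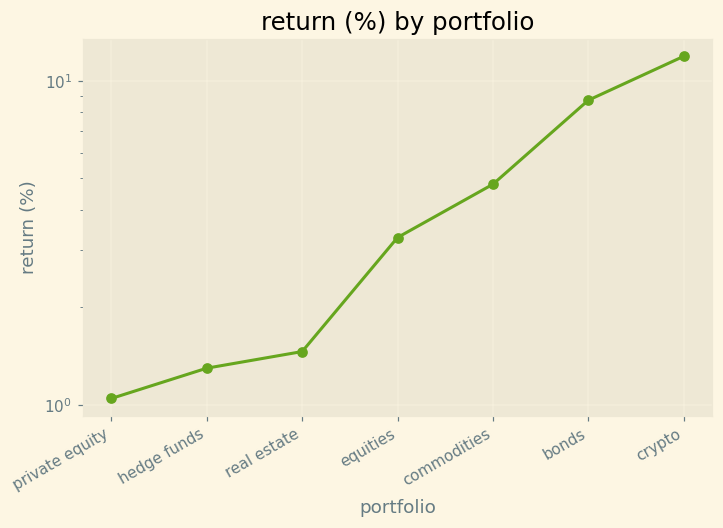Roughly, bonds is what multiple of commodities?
≈ 1.8×

bonds ≈ 9, commodities ≈ 5; 9/5 ≈ 1.8.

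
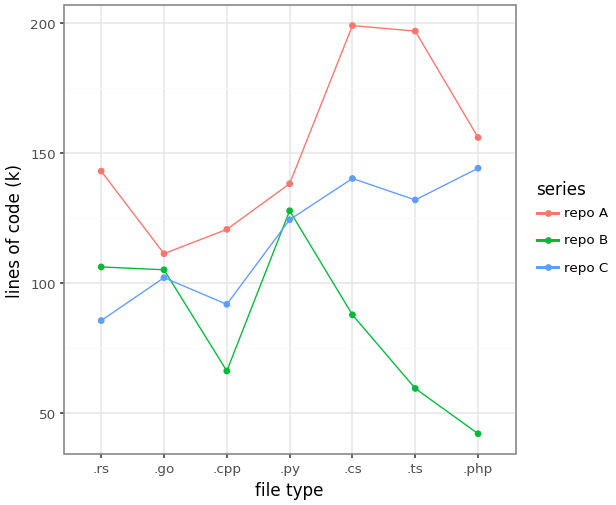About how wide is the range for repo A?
Max .cs ≈ 200, min .go ≈ 120; range ≈ 80.

≈ 80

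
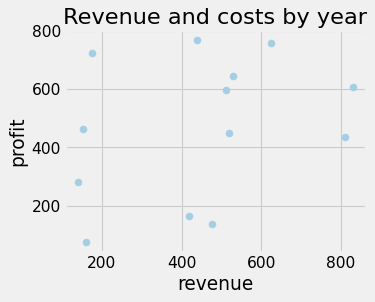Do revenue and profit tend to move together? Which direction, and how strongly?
Points are positively correlated; weak (|r| ≈ 0.3).

positive, weak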